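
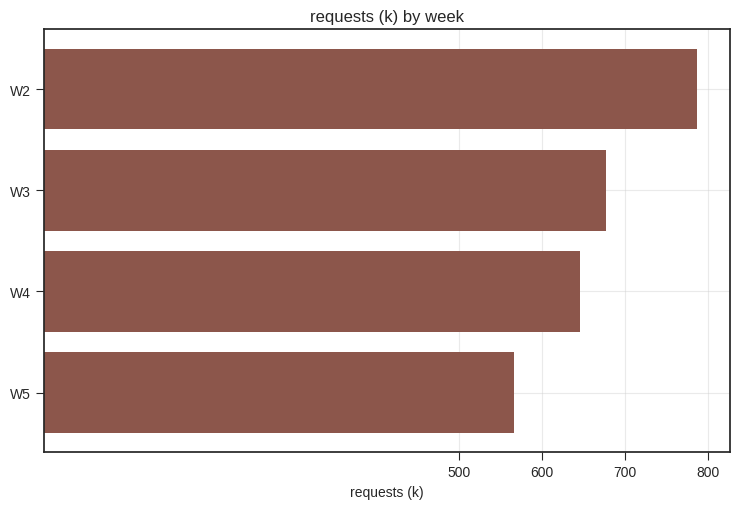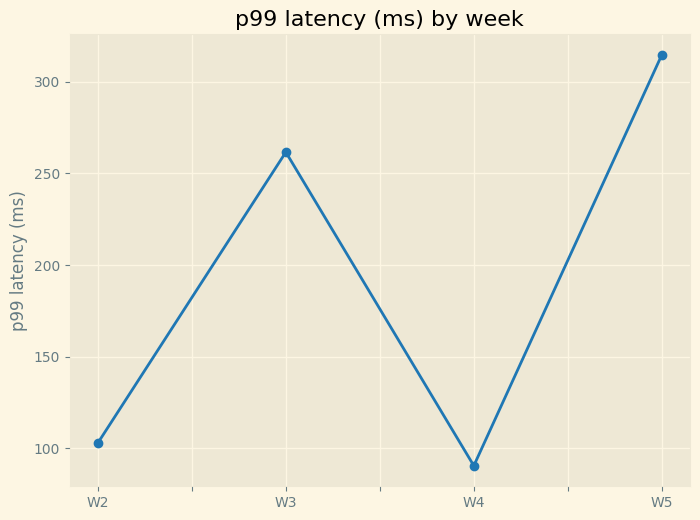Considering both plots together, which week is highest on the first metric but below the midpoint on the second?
Chart 2 median p99 latency (ms) ≈ 200; below-median weeks: W2, W4. Among those, W2 has the highest requests (k) (≈ 800).

W2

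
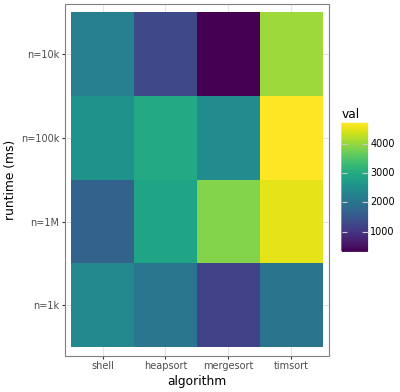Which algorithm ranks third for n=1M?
heapsort

Top 4 for n=1M: timsort ≈ 4500, mergesort ≈ 4000, heapsort ≈ 3000, shell ≈ 1500.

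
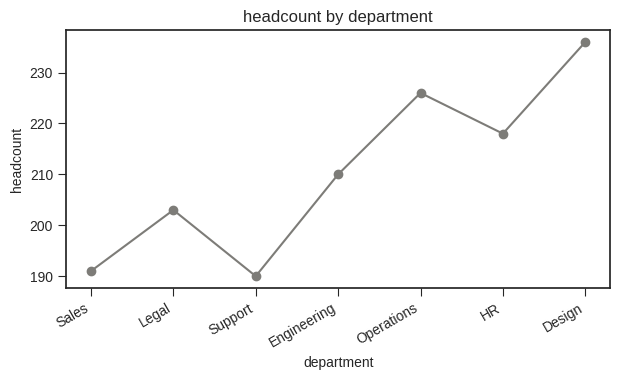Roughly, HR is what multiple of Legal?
≈ 1.07×

HR ≈ 220, Legal ≈ 205; 220/205 ≈ 1.07.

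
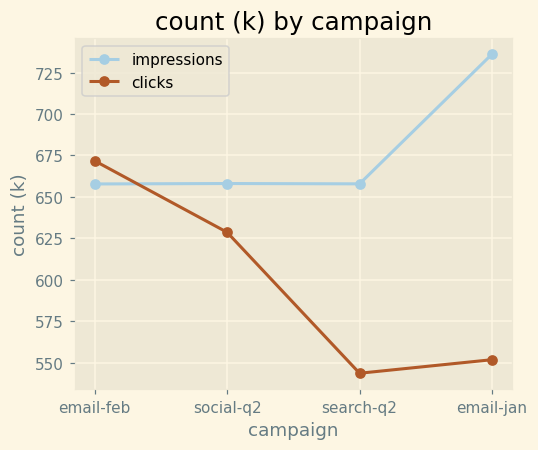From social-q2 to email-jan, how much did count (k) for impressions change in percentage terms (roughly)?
social-q2 ≈ 660, email-jan ≈ 740; (740 − 660) / 660 ≈ +12.1%.

≈ +12.1%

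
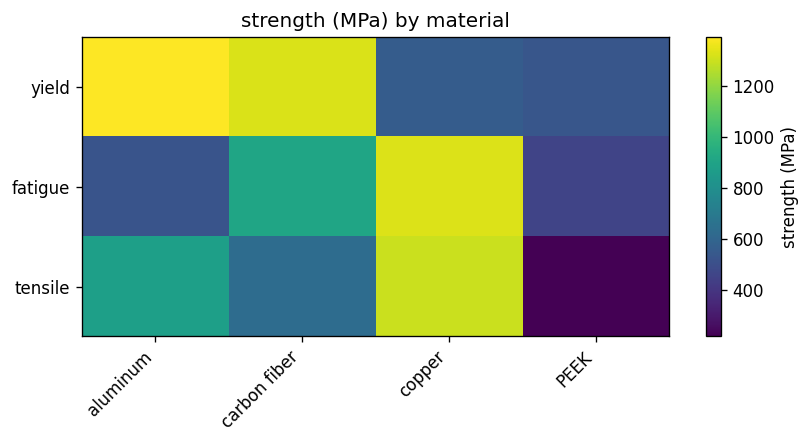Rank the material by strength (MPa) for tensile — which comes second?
Top 3 for tensile: copper ≈ 1300, aluminum ≈ 900, carbon fiber ≈ 600.

aluminum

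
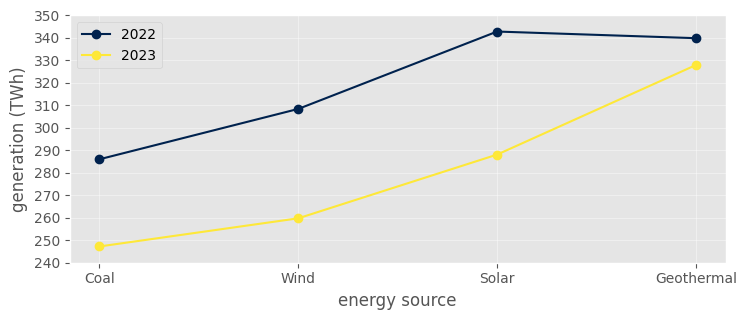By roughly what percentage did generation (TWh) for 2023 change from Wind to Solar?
Wind ≈ 260, Solar ≈ 290; (290 − 260) / 260 ≈ +11.5%.

≈ +11.5%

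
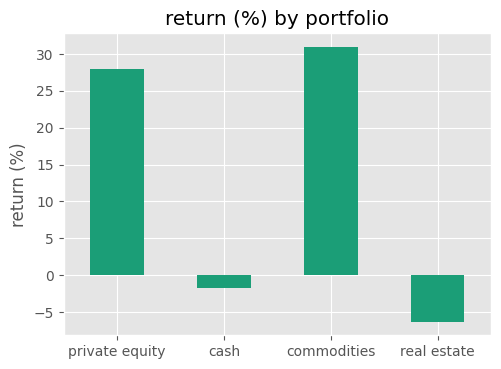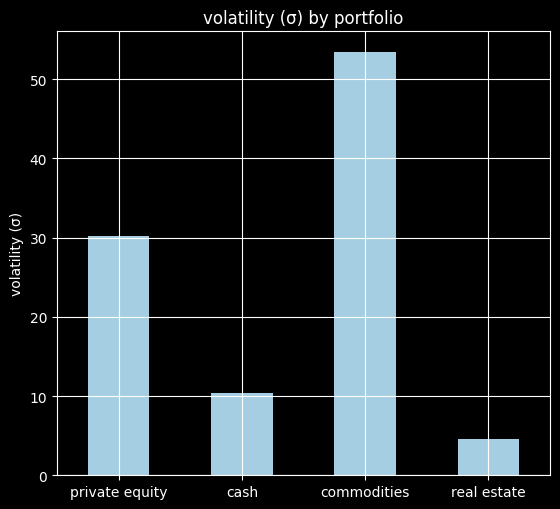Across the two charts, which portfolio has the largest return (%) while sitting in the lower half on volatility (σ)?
Chart 2 median volatility (σ) ≈ 20; below-median portfolios: cash, real estate. Among those, cash has the highest return (%) (≈ 0).

cash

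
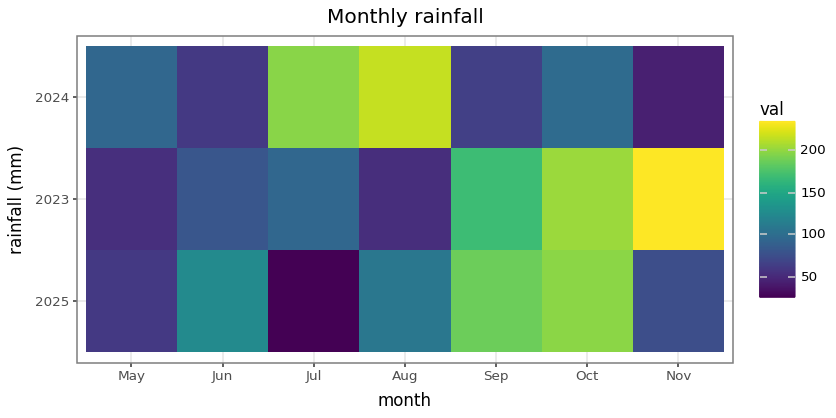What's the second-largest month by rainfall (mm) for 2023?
Oct

Top 3 for 2023: Nov ≈ 240, Oct ≈ 200, Sep ≈ 160.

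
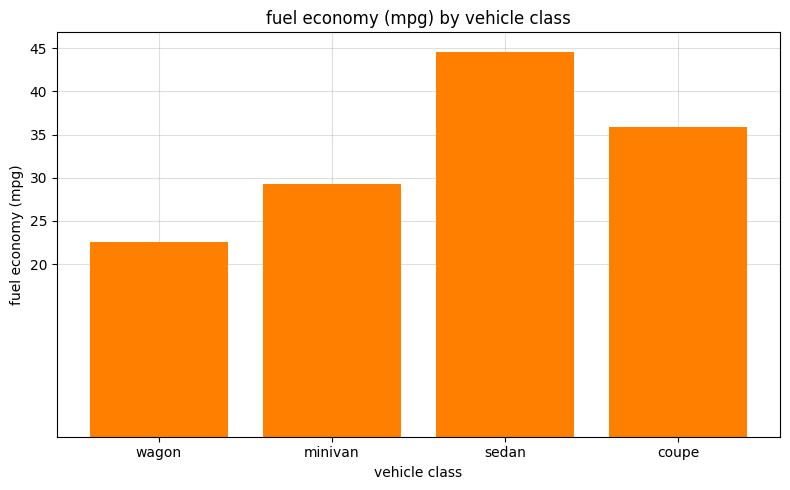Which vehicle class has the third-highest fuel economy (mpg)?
minivan

Top 4: sedan ≈ 45, coupe ≈ 35, minivan ≈ 30, wagon ≈ 25.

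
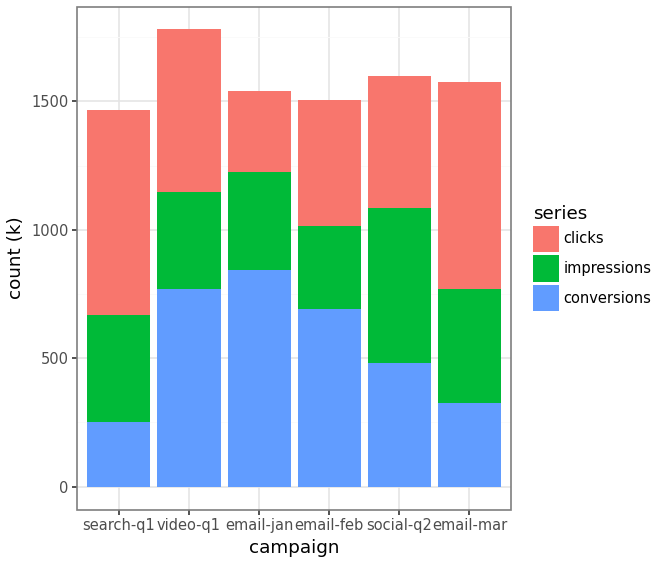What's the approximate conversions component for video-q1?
conversions top ≈ 800, bottom ≈ 0; segment ≈ 800.

≈ 800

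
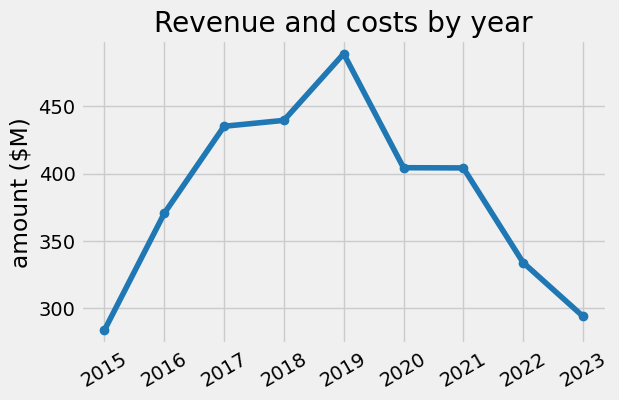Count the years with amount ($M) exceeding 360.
6

Above 360: 2016, 2017, 2018, 2019, 2020, 2021.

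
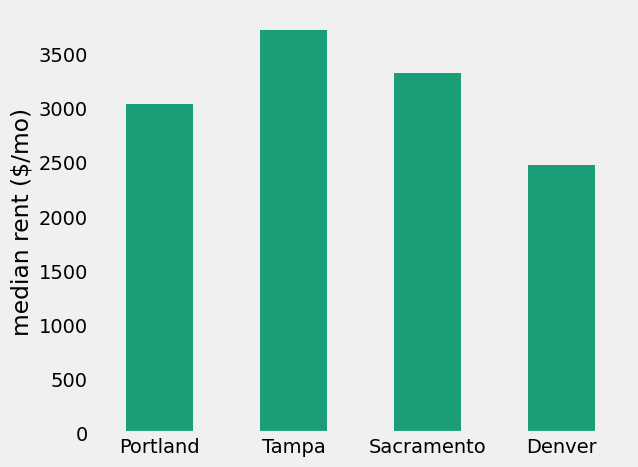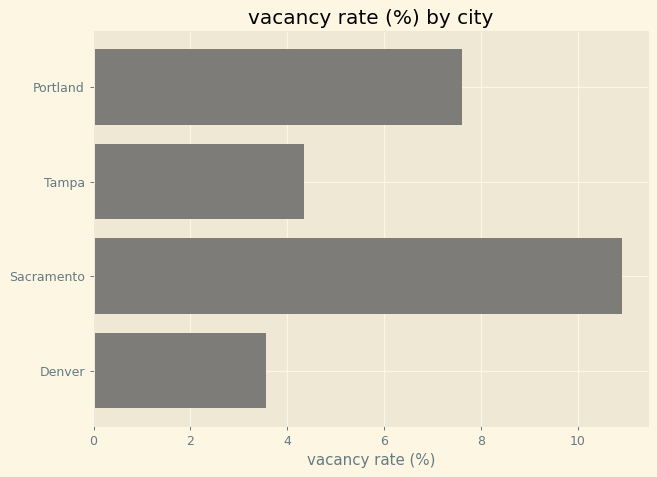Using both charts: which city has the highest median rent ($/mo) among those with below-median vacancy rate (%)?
Chart 2 median vacancy rate (%) ≈ 6; below-median cities: Tampa, Denver. Among those, Tampa has the highest median rent ($/mo) (≈ 3500).

Tampa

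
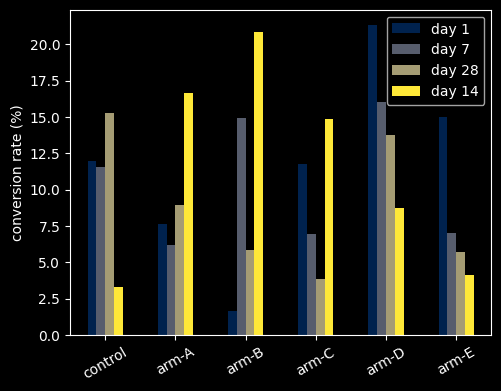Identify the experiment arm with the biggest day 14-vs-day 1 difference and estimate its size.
arm-B, ≈ 18 %

arm-B: day 14 ≈ 20, day 1 ≈ 2 → gap ≈ 18. Next-largest (arm-D) is only ≈ 14.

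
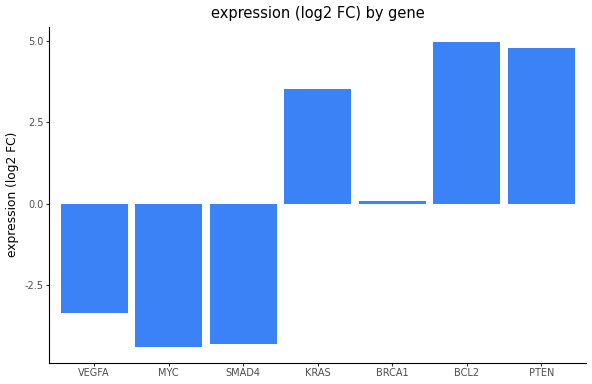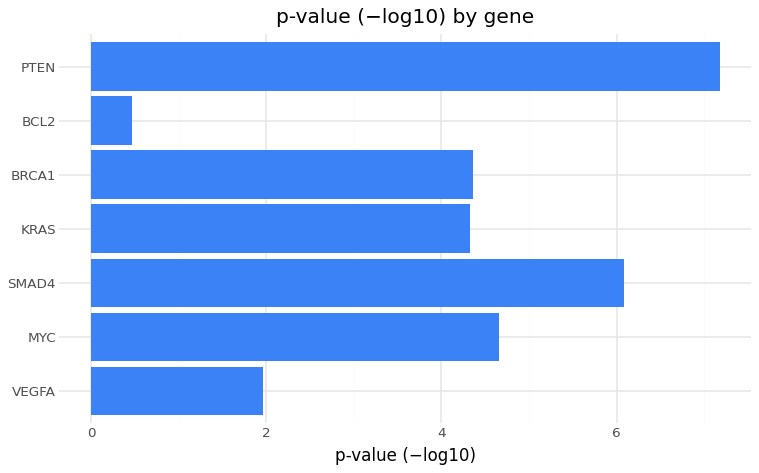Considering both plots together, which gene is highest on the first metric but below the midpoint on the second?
BCL2

Chart 2 median p-value (−log10) ≈ 4; below-median genes: VEGFA, KRAS, BCL2. Among those, BCL2 has the highest expression (log2 FC) (≈ 5).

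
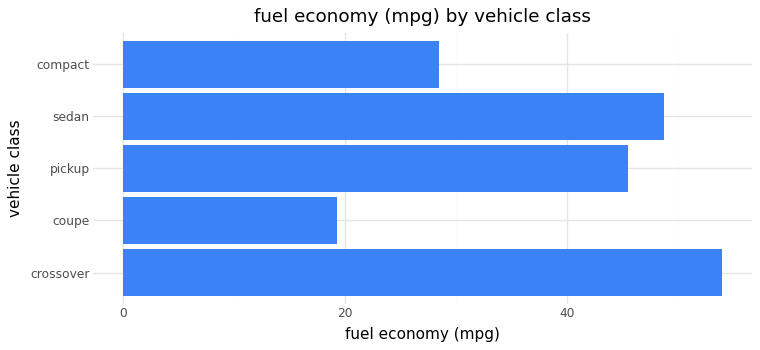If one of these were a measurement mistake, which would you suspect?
coupe

coupe ≈ 20; the rest sit between ≈ 30 and ≈ 55.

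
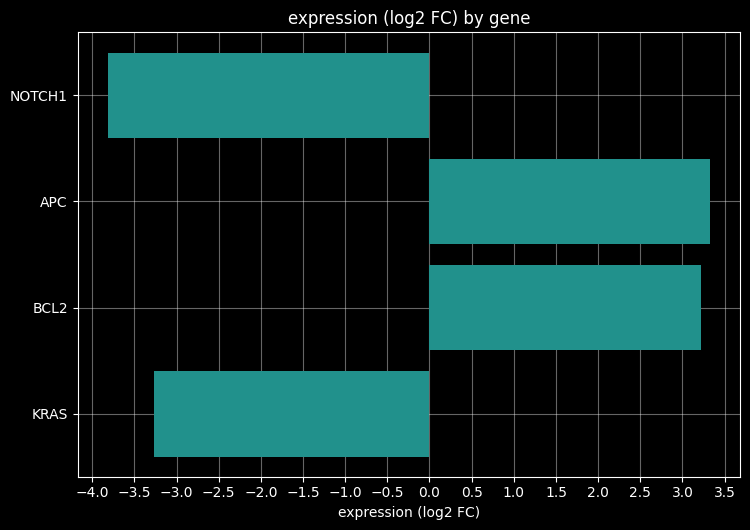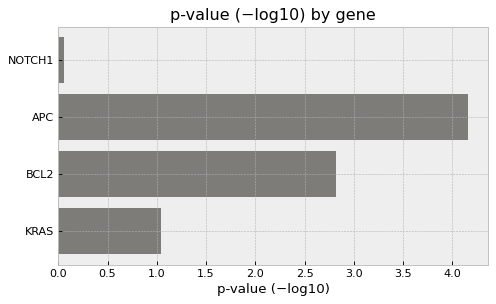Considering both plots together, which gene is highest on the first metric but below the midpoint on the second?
Chart 2 median p-value (−log10) ≈ 2; below-median genes: NOTCH1, KRAS. Among those, KRAS has the highest expression (log2 FC) (≈ -3.5).

KRAS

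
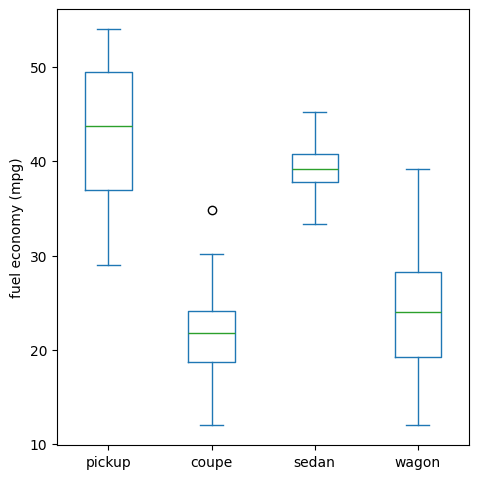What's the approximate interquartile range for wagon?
≈ 8

Q3 ≈ 28, Q1 ≈ 20; IQR ≈ 8.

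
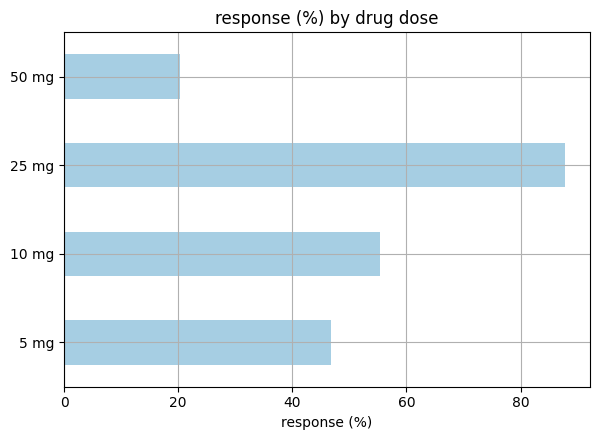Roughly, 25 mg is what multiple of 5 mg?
≈ 1.8×

25 mg ≈ 90, 5 mg ≈ 50; 90/50 ≈ 1.8.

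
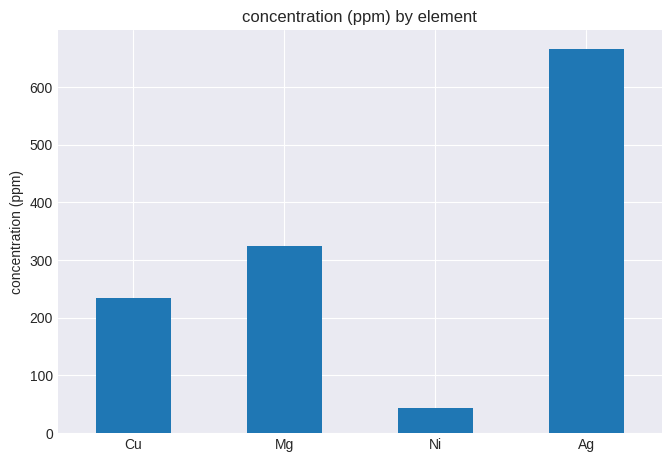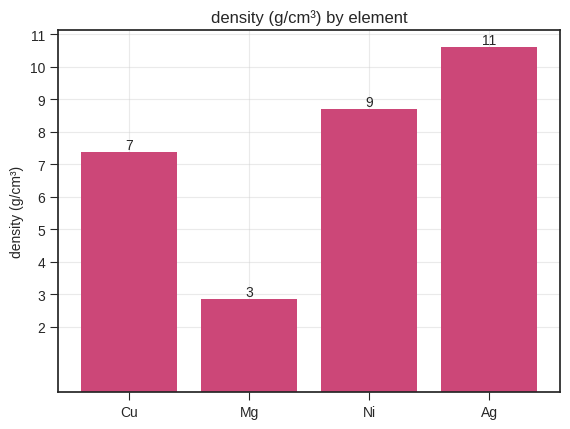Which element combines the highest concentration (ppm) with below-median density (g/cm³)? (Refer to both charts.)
Chart 2 median density (g/cm³) ≈ 8; below-median elements: Cu, Mg. Among those, Mg has the highest concentration (ppm) (≈ 300).

Mg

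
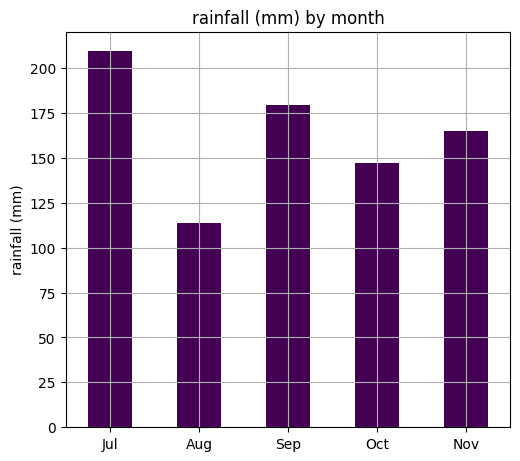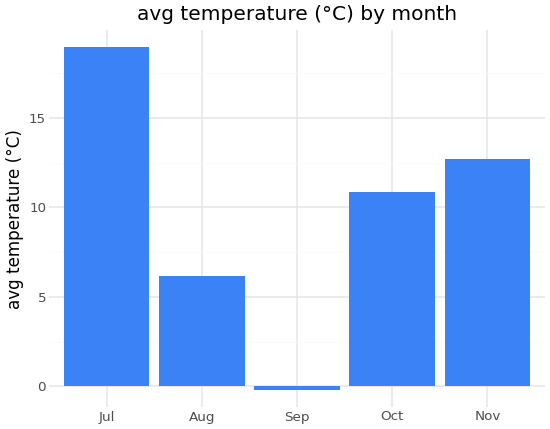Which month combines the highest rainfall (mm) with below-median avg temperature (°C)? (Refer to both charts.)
Sep

Chart 2 median avg temperature (°C) ≈ 10; below-median months: Aug, Sep. Among those, Sep has the highest rainfall (mm) (≈ 180).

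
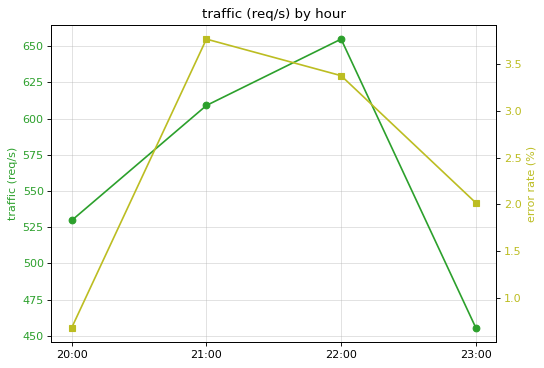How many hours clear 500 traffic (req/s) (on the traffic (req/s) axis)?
Above 500: 20:00, 21:00, 22:00.

3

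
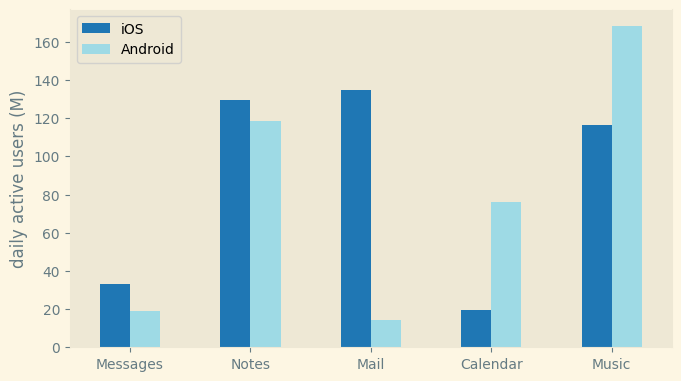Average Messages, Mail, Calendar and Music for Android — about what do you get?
(20 + 20 + 80 + 160) / 4 ≈ 70.

≈ 70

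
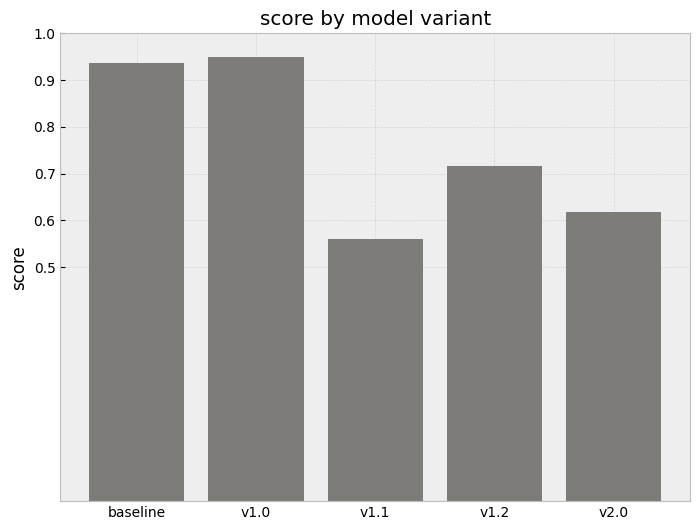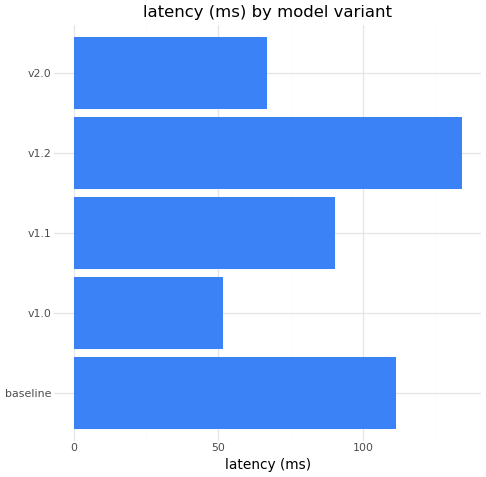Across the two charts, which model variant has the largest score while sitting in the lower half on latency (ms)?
v1.0

Chart 2 median latency (ms) ≈ 100; below-median model variants: v1.0, v2.0. Among those, v1.0 has the highest score (≈ 0.9).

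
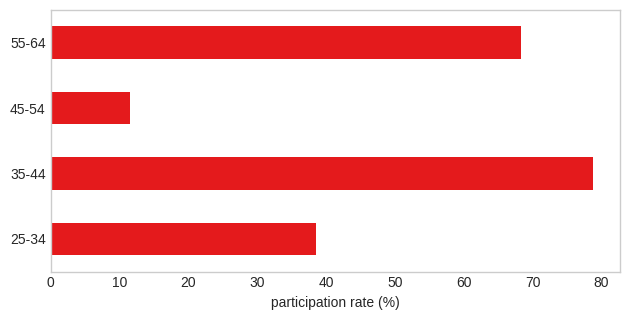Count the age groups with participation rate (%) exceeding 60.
2

Above 60: 35-44, 55-64.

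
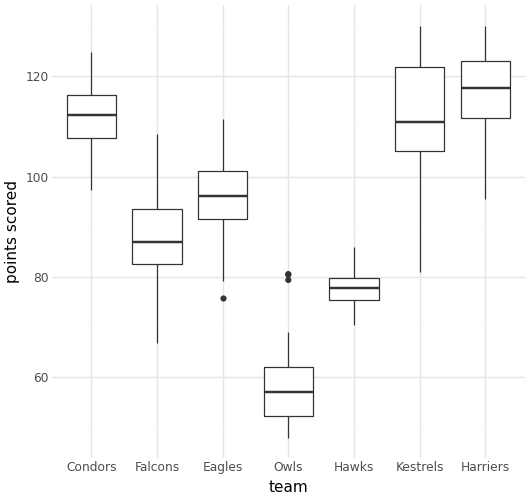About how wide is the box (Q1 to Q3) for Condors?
Q3 ≈ 120, Q1 ≈ 110; IQR ≈ 10.

≈ 10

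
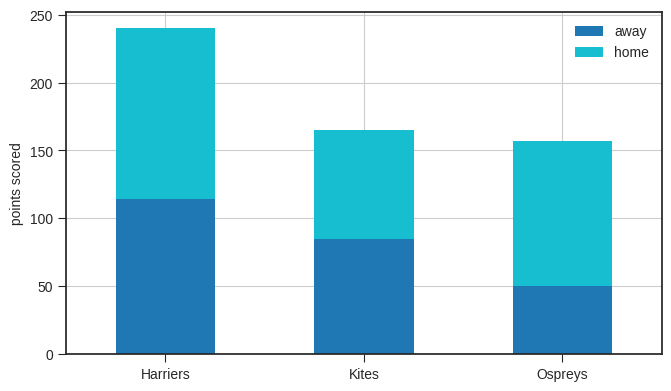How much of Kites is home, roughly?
home top ≈ 160, bottom ≈ 80; segment ≈ 80.

≈ 80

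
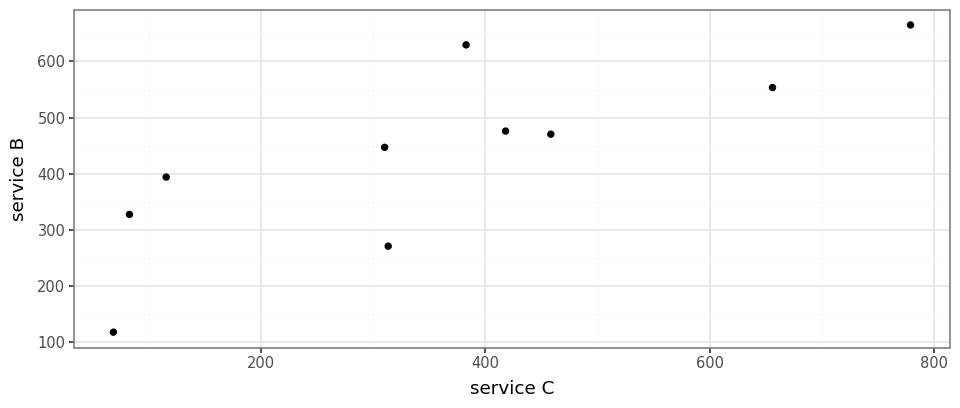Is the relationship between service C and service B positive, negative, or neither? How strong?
positive, strong

Points are positively correlated; strong (|r| ≈ 0.8).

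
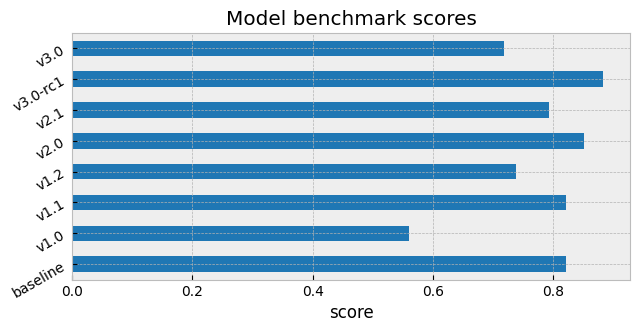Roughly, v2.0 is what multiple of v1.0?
≈ 1.5×

v2.0 ≈ 0.9, v1.0 ≈ 0.6; 0.9/0.6 ≈ 1.5.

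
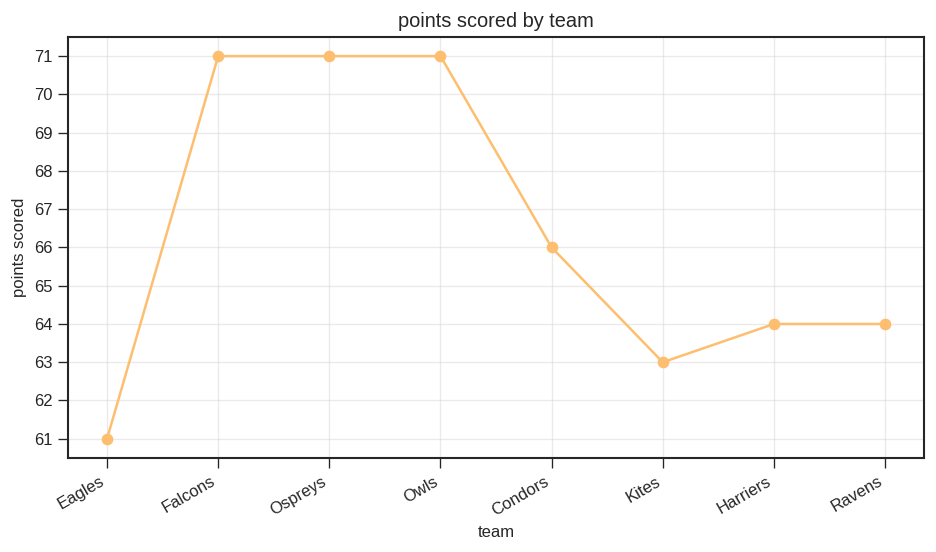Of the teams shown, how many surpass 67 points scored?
Above 67: Falcons, Ospreys, Owls.

3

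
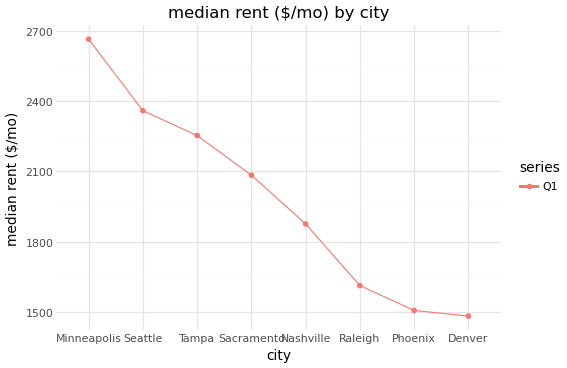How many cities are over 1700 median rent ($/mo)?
5

Above 1700: Minneapolis, Seattle, Tampa, Sacramento, Nashville.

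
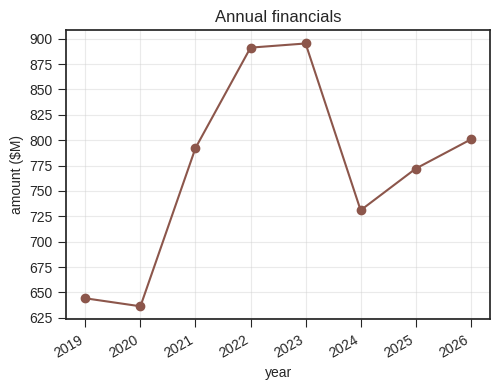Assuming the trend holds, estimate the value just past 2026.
Last three: 725, 775, 800 → slope ≈ 37.5/step → next ≈ 837.5.

≈ 837.5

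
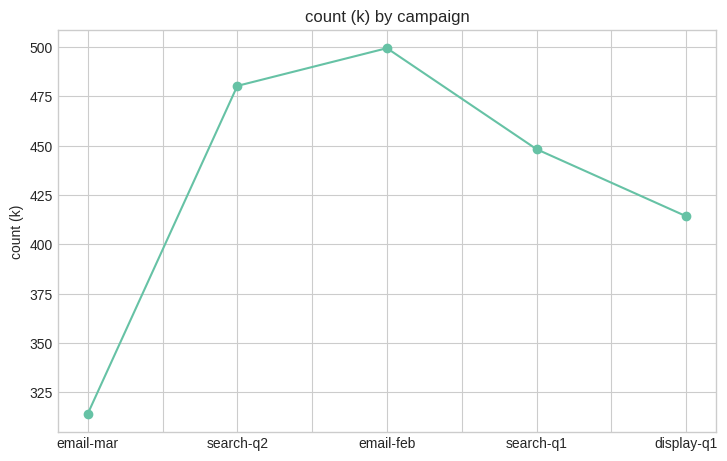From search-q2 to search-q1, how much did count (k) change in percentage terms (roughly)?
≈ -8.3%

search-q2 ≈ 480, search-q1 ≈ 440; (440 − 480) / 480 ≈ -8.3%.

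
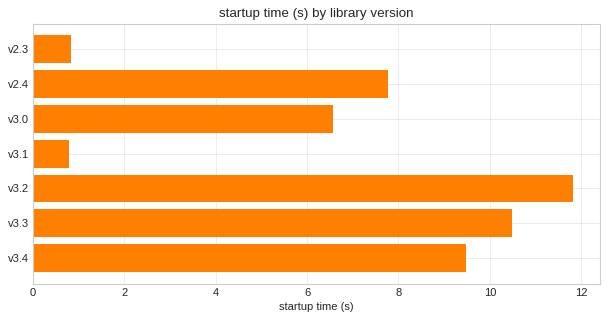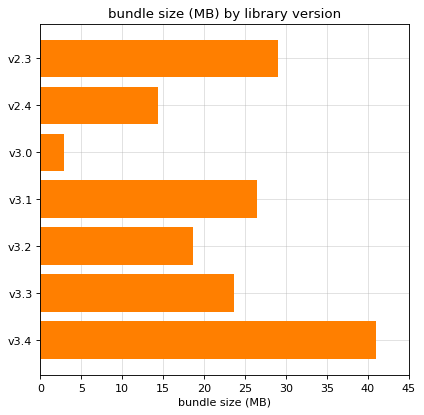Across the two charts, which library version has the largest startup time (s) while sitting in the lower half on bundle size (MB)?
v3.2

Chart 2 median bundle size (MB) ≈ 25; below-median library versions: v2.4, v3.0, v3.2. Among those, v3.2 has the highest startup time (s) (≈ 12).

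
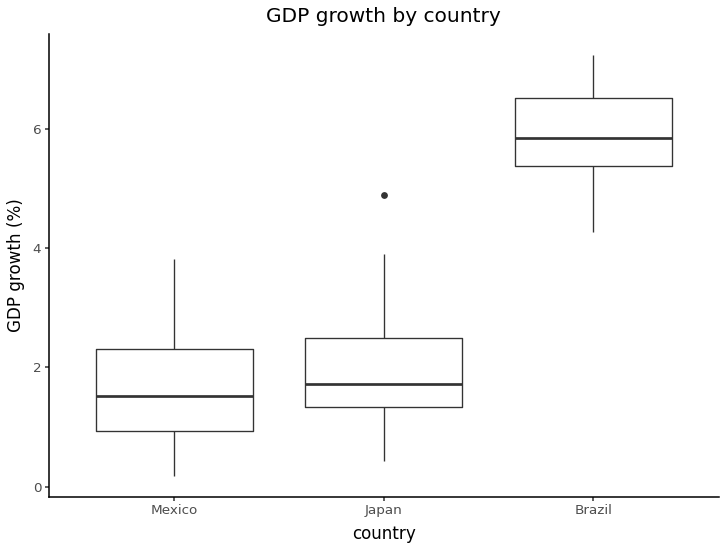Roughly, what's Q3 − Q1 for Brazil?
≈ 1.0

Q3 ≈ 6.5, Q1 ≈ 5.5; IQR ≈ 1.0.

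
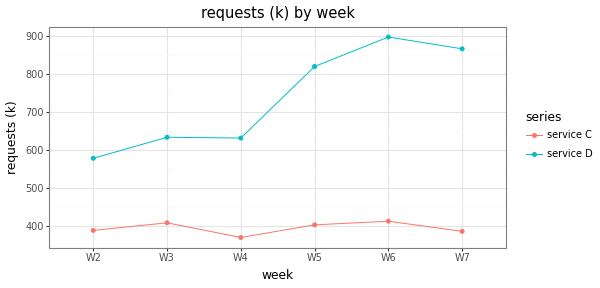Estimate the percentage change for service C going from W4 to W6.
W4 ≈ 350, W6 ≈ 400; (400 − 350) / 350 ≈ +14.3%.

≈ +14.3%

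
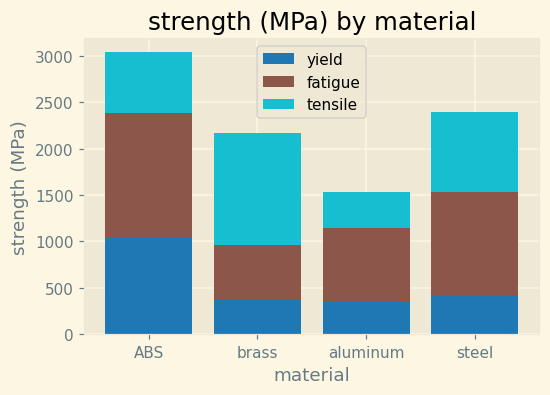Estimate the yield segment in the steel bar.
yield top ≈ 500, bottom ≈ 0; segment ≈ 500.

≈ 500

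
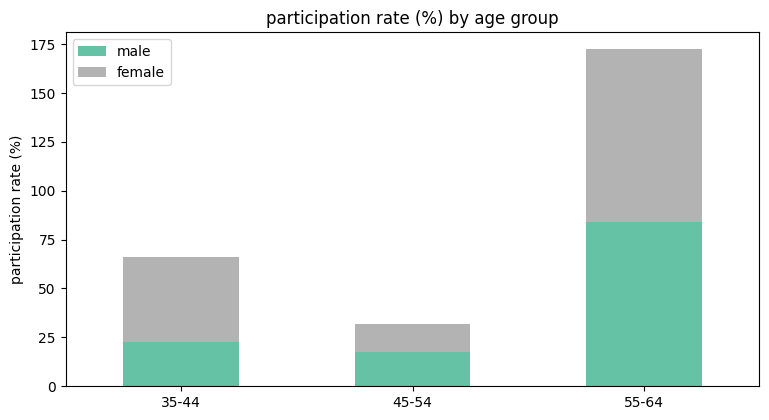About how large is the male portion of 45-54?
≈ 20

male top ≈ 20, bottom ≈ 0; segment ≈ 20.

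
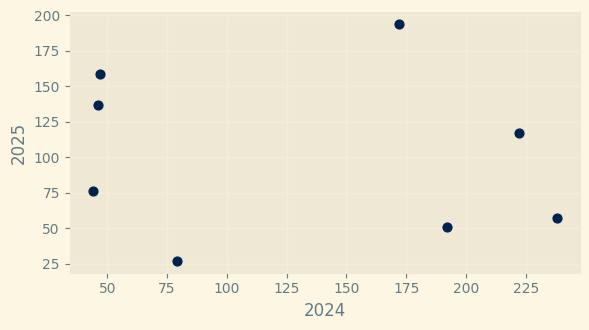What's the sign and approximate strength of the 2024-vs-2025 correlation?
Points are roughly uncorrelated; weak (|r| ≈ 0.1).

no clear correlation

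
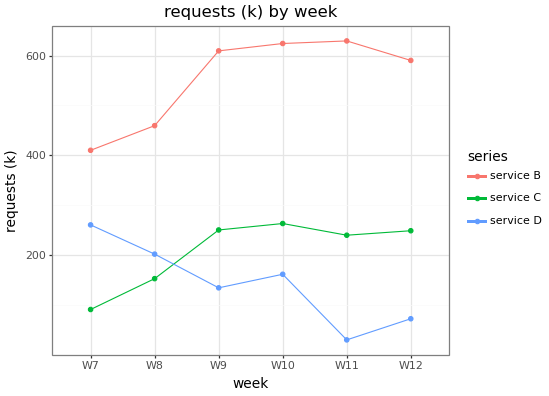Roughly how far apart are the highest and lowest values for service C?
Max W10 ≈ 250, min W7 ≈ 100; range ≈ 150.

≈ 150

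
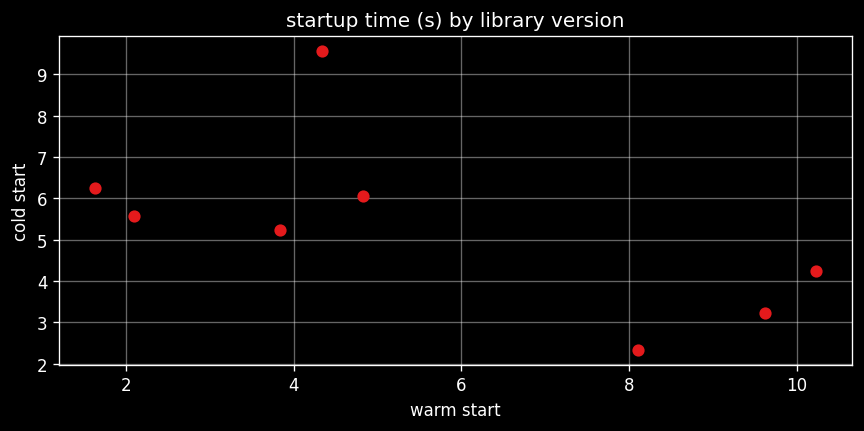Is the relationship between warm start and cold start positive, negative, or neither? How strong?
negative, moderate

Points are negatively correlated; moderate (|r| ≈ 0.6).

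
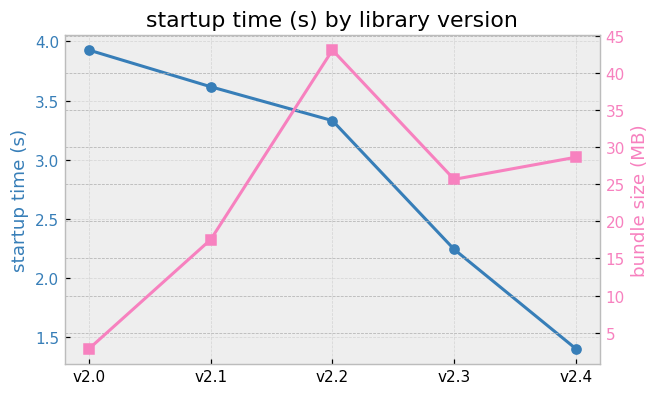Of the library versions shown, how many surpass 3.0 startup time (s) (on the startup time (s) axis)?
3

Above 3.0: v2.0, v2.1, v2.2.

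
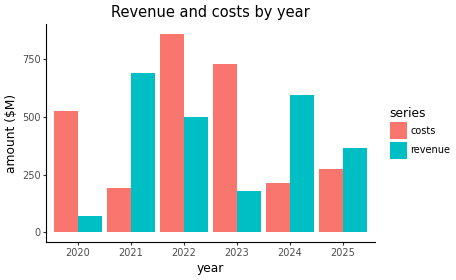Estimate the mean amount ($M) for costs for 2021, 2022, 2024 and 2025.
(200 + 900 + 200 + 300) / 4 ≈ 400.

≈ 400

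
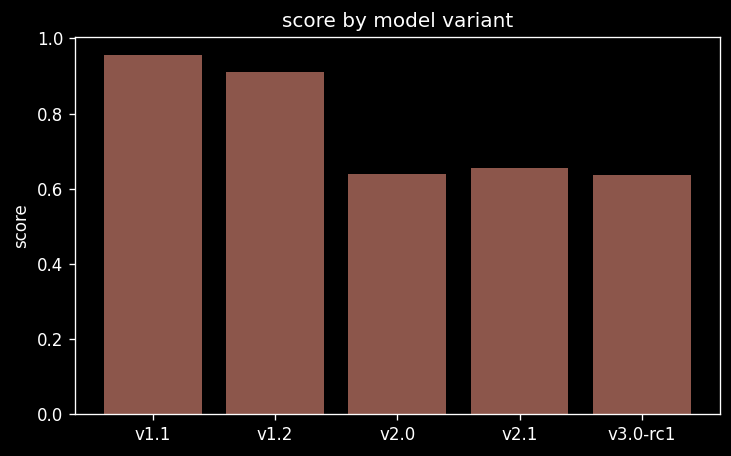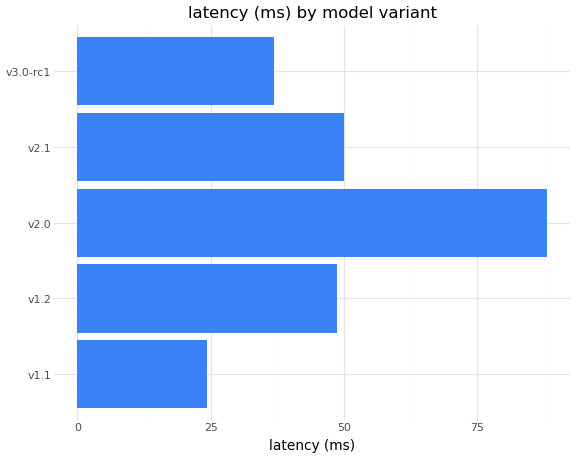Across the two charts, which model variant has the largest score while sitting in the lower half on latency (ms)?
v1.1

Chart 2 median latency (ms) ≈ 50; below-median model variants: v1.1, v3.0-rc1. Among those, v1.1 has the highest score (≈ 1).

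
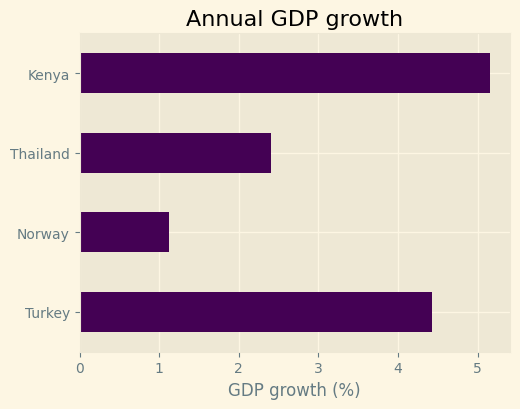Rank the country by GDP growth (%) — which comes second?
Turkey

Top 3: Kenya ≈ 5.0, Turkey ≈ 4.5, Thailand ≈ 2.5.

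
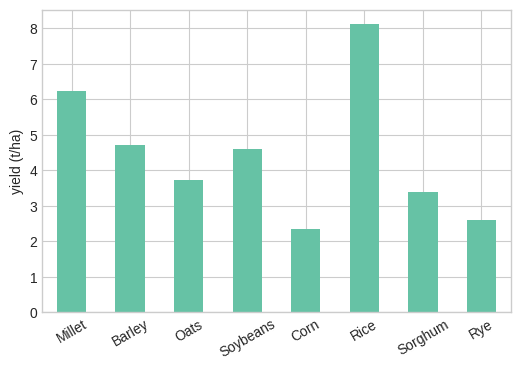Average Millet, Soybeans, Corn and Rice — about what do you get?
≈ 5

(6 + 5 + 2 + 8) / 4 ≈ 5.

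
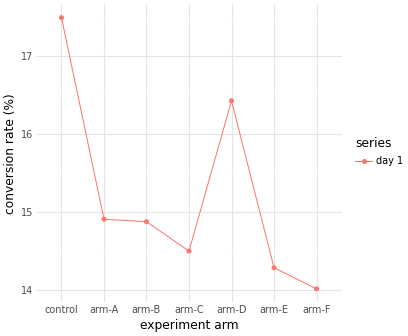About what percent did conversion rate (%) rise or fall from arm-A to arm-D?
≈ +10%

arm-A ≈ 15.0, arm-D ≈ 16.5; (16.5 − 15.0) / 15.0 ≈ +10%.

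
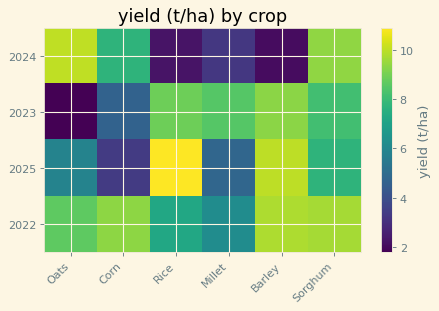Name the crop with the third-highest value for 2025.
Sorghum

Top 4 for 2025: Rice ≈ 11, Barley ≈ 10, Sorghum ≈ 8, Oats ≈ 6.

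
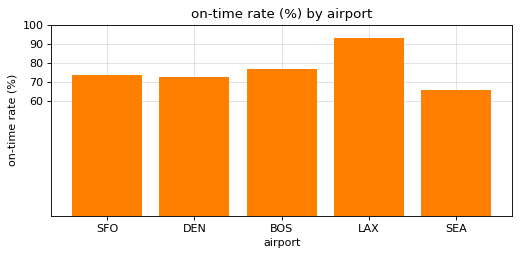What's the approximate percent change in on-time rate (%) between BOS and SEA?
BOS ≈ 80, SEA ≈ 70; (70 − 80) / 80 ≈ -12.5%.

≈ -12.5%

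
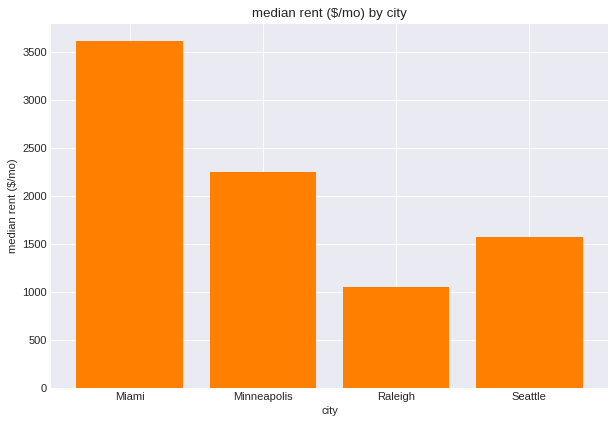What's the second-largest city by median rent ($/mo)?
Minneapolis

Top 3: Miami ≈ 3500, Minneapolis ≈ 2000, Seattle ≈ 1500.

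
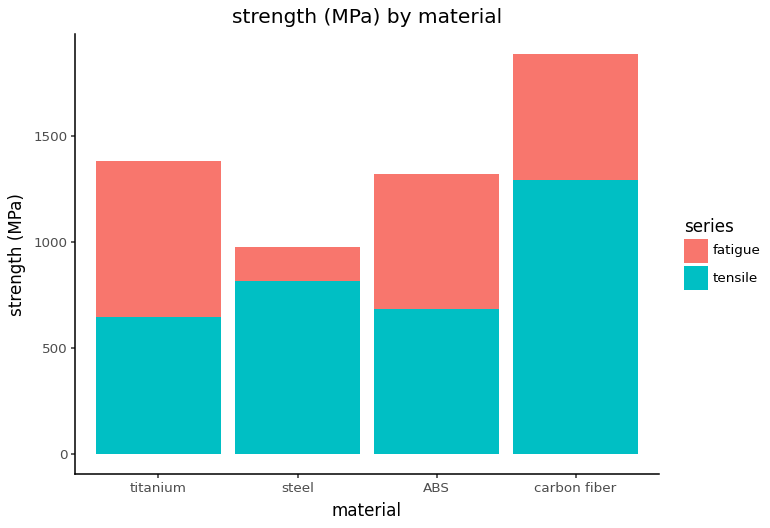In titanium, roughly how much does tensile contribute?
tensile top ≈ 600, bottom ≈ 0; segment ≈ 600.

≈ 600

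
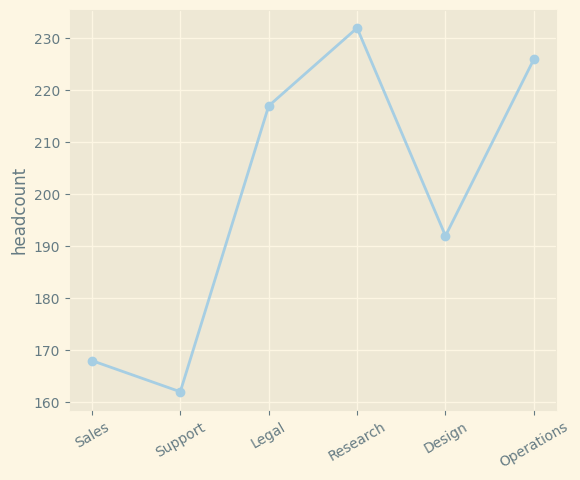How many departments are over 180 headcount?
Above 180: Legal, Research, Design, Operations.

4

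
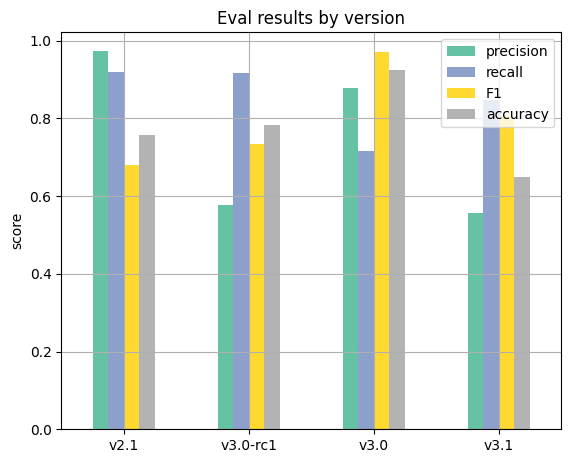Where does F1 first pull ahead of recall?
v3.0-rc1: F1 ≈ 0.7 vs recall ≈ 0.9 (not yet); v3.0: F1 ≈ 1.0 vs recall ≈ 0.7 (first crossover).

v3.0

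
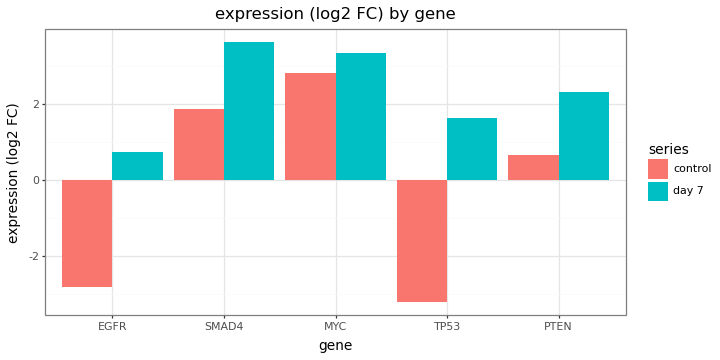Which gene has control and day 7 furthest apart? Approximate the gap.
TP53: control ≈ -3, day 7 ≈ 2 → gap ≈ 5. Next-largest (EGFR) is only ≈ 4.

TP53, ≈ 5 log2 FC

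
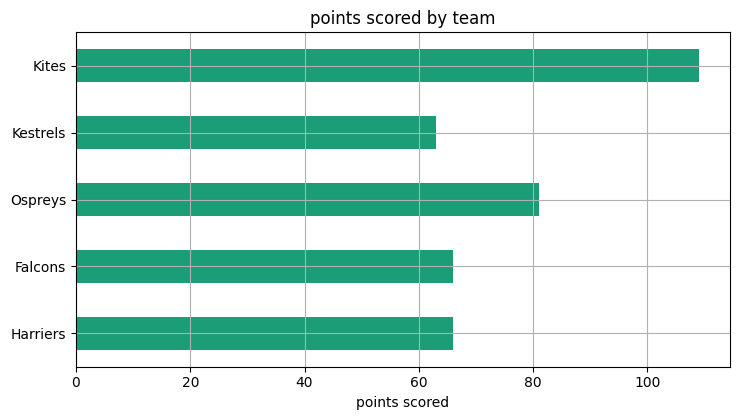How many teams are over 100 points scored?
Above 100: Kites.

1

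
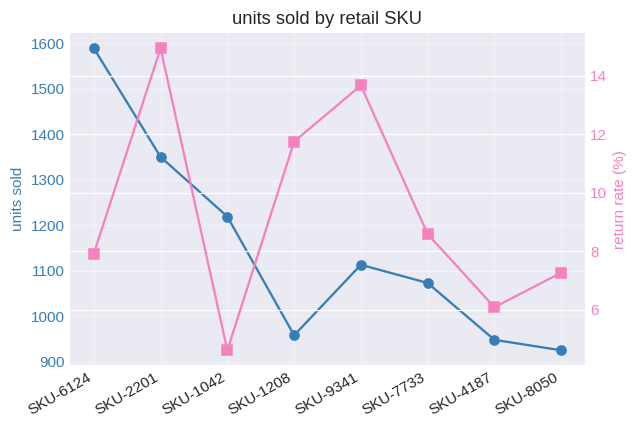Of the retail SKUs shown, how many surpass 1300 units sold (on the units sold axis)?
2

Above 1300: SKU-6124, SKU-2201.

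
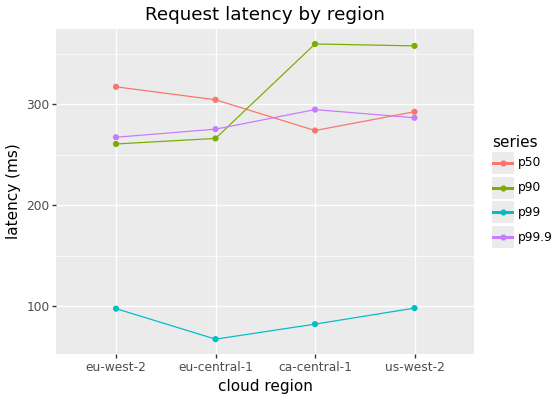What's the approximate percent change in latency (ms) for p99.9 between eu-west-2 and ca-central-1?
eu-west-2 ≈ 275, ca-central-1 ≈ 300; (300 − 275) / 275 ≈ +9.1%.

≈ +9.1%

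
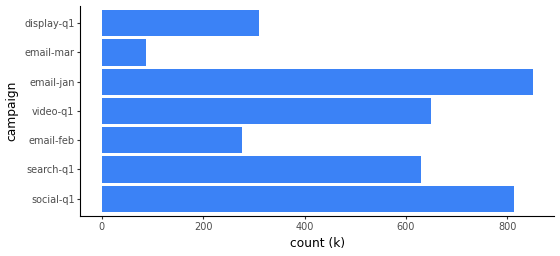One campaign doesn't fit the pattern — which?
email-mar

email-mar ≈ 100; the rest sit between ≈ 300 and ≈ 800.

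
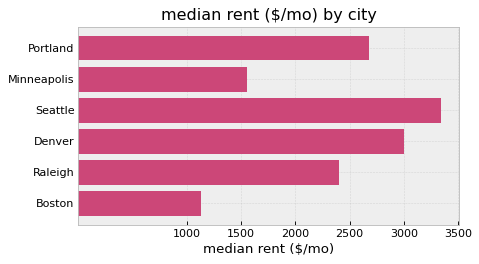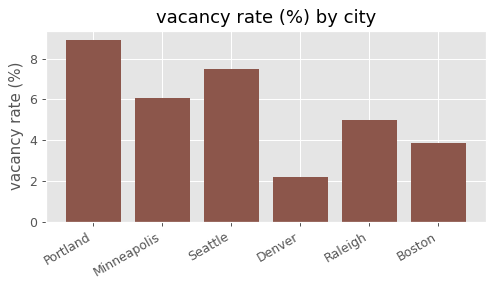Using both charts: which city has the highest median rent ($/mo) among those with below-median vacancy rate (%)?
Denver

Chart 2 median vacancy rate (%) ≈ 6; below-median cities: Denver, Raleigh, Boston. Among those, Denver has the highest median rent ($/mo) (≈ 3000).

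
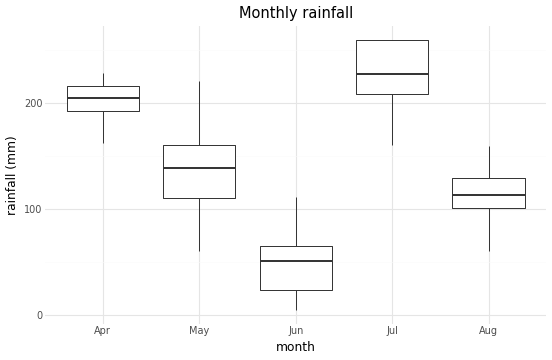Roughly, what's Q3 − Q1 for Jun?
Q3 ≈ 60, Q1 ≈ 20; IQR ≈ 40.

≈ 40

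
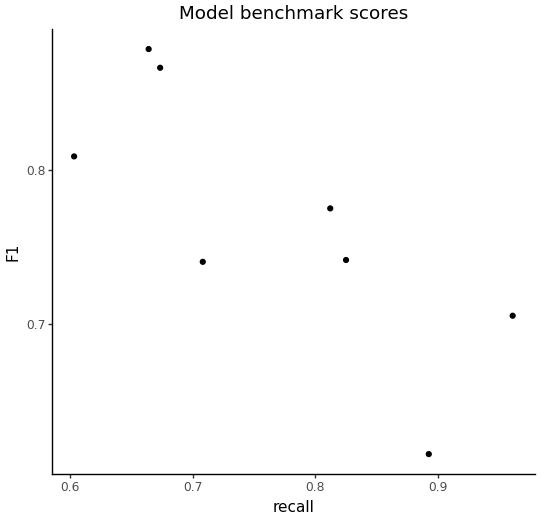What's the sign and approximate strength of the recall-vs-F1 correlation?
Points are negatively correlated; strong (|r| ≈ 0.8).

negative, strong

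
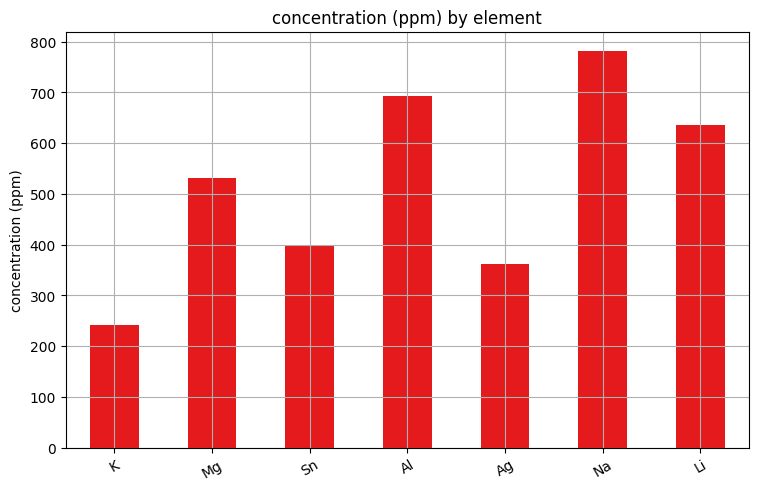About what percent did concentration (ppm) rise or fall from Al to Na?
≈ +14.3%

Al ≈ 700, Na ≈ 800; (800 − 700) / 700 ≈ +14.3%.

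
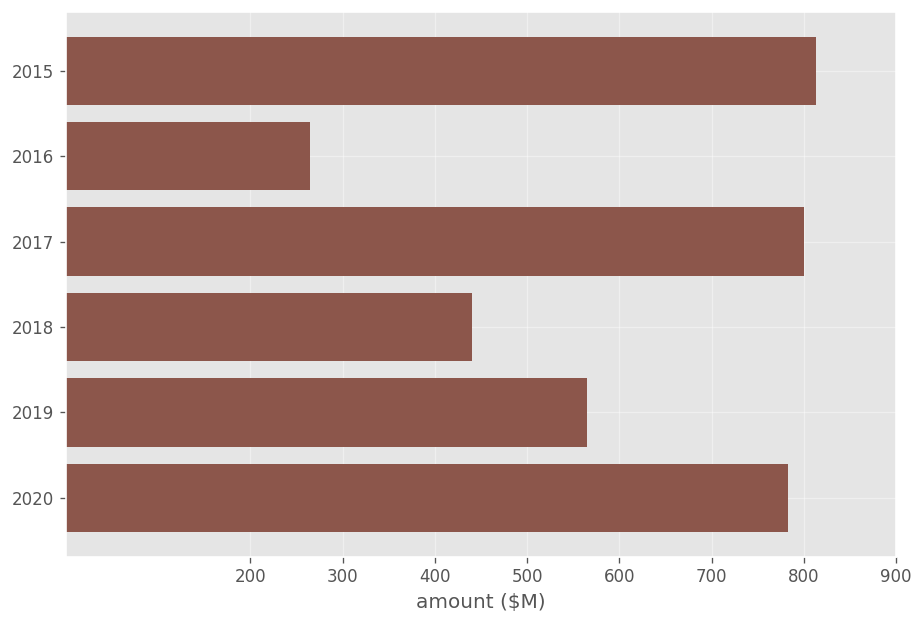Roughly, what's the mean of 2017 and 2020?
(800 + 800) / 2 ≈ 800.

≈ 800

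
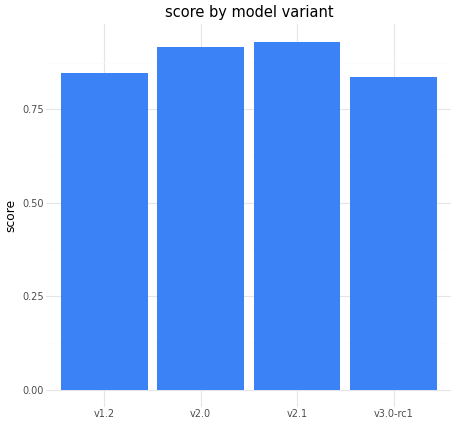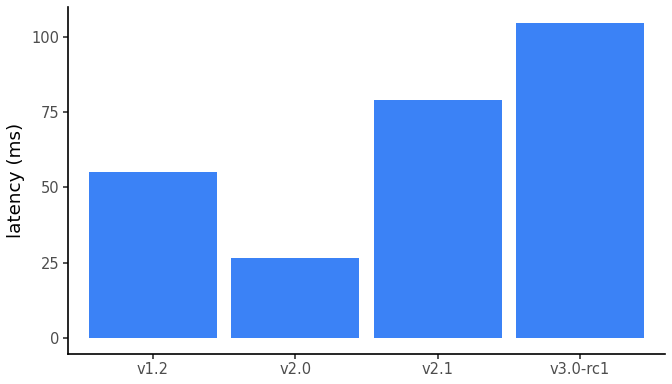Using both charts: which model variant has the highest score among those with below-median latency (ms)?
Chart 2 median latency (ms) ≈ 70; below-median model variants: v1.2, v2.0. Among those, v2.0 has the highest score (≈ 0.9).

v2.0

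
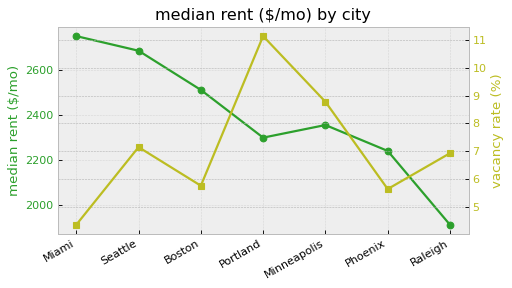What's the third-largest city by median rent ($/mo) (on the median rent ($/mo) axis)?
Top 4 (on the median rent ($/mo) axis): Miami ≈ 2800, Seattle ≈ 2700, Boston ≈ 2500, Minneapolis ≈ 2400.

Boston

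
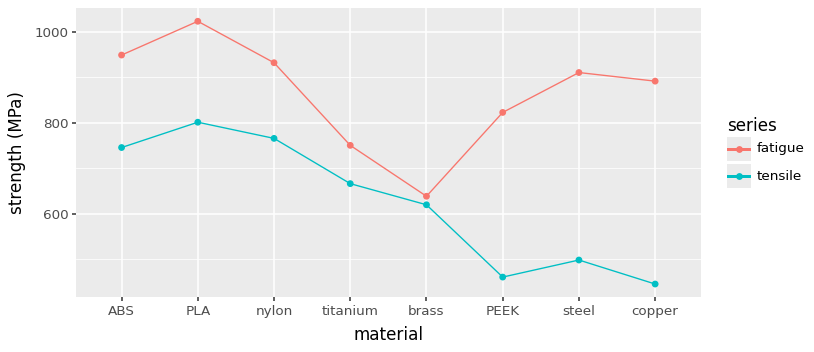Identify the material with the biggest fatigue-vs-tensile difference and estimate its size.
copper: fatigue ≈ 900, tensile ≈ 450 → gap ≈ 450. Next-largest (steel) is only ≈ 400.

copper, ≈ 450 MPa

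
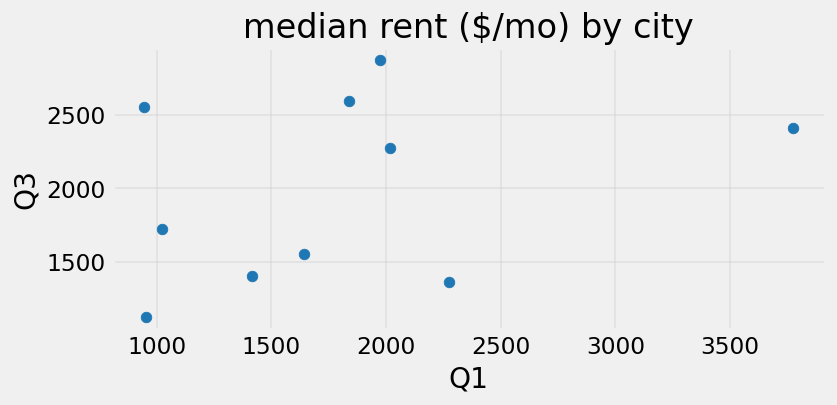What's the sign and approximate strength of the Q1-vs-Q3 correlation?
positive, weak

Points are positively correlated; weak (|r| ≈ 0.3).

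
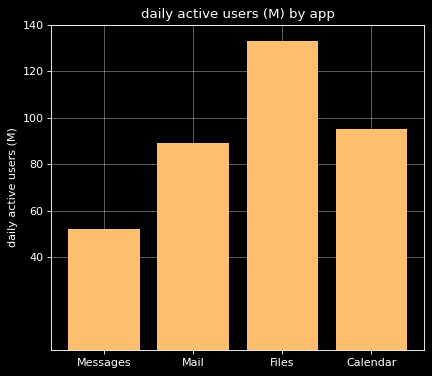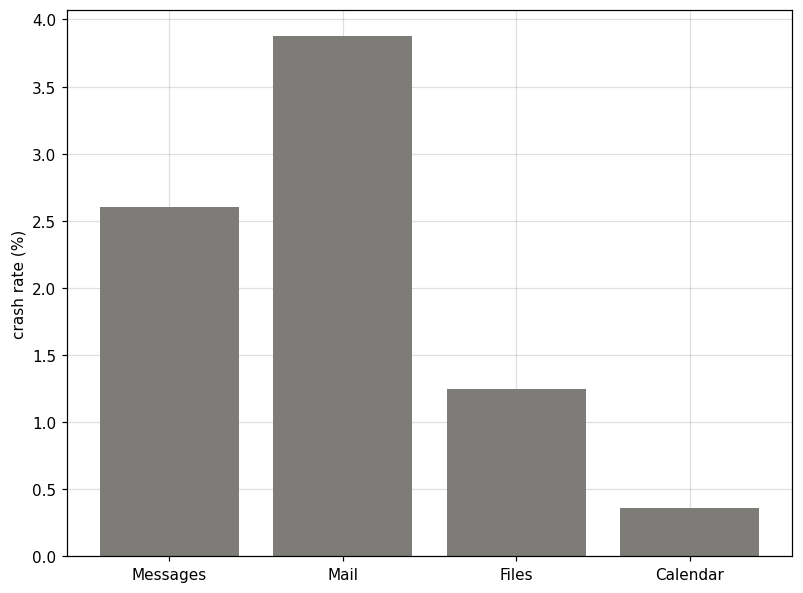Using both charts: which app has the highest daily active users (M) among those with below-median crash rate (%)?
Files

Chart 2 median crash rate (%) ≈ 2; below-median apps: Files, Calendar. Among those, Files has the highest daily active users (M) (≈ 140).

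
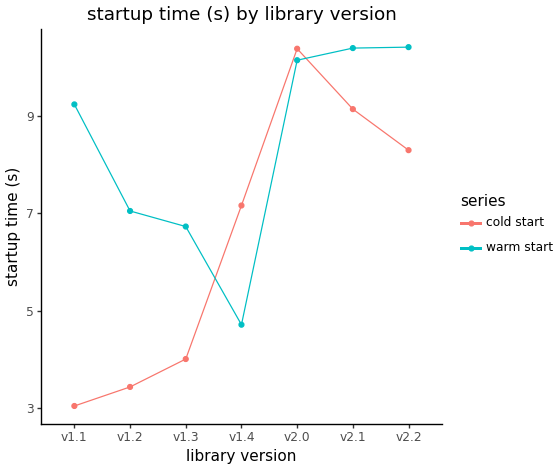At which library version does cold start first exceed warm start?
v1.3: cold start ≈ 4 vs warm start ≈ 7 (not yet); v1.4: cold start ≈ 7 vs warm start ≈ 5 (first crossover).

v1.4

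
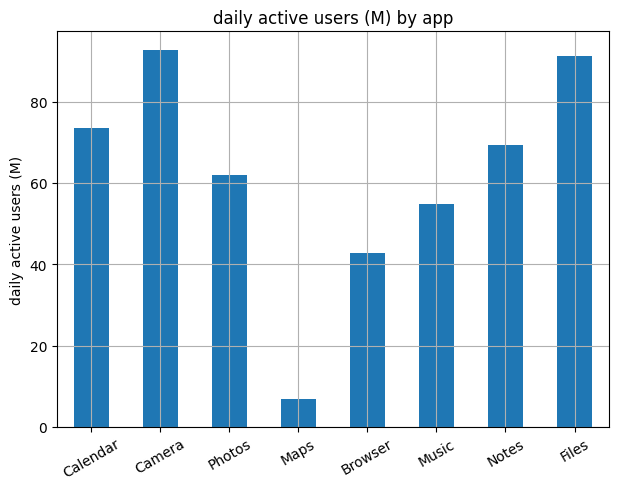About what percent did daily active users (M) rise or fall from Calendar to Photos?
≈ -14.3%

Calendar ≈ 70, Photos ≈ 60; (60 − 70) / 70 ≈ -14.3%.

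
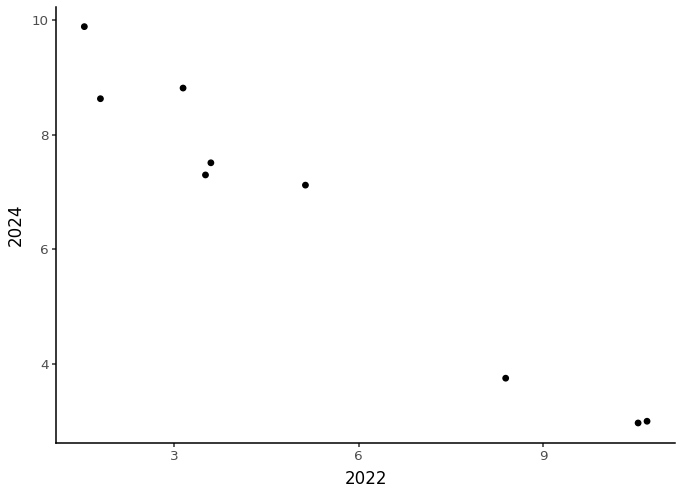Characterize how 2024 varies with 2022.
negative, strong

Points are negatively correlated; strong (|r| ≈ 1.0).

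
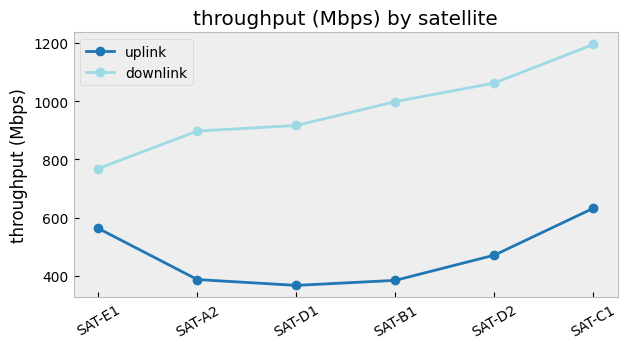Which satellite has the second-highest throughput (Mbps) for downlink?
Top 3 for downlink: SAT-C1 ≈ 1200, SAT-D2 ≈ 1100, SAT-B1 ≈ 1000.

SAT-D2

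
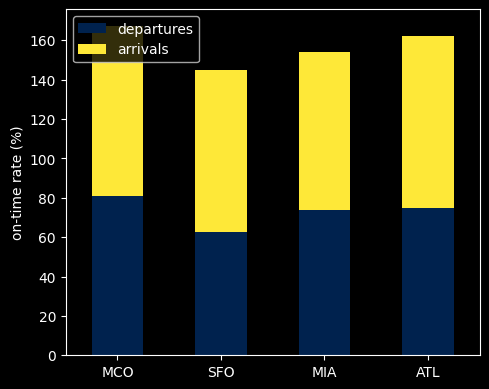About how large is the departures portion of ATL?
≈ 80

departures top ≈ 80, bottom ≈ 0; segment ≈ 80.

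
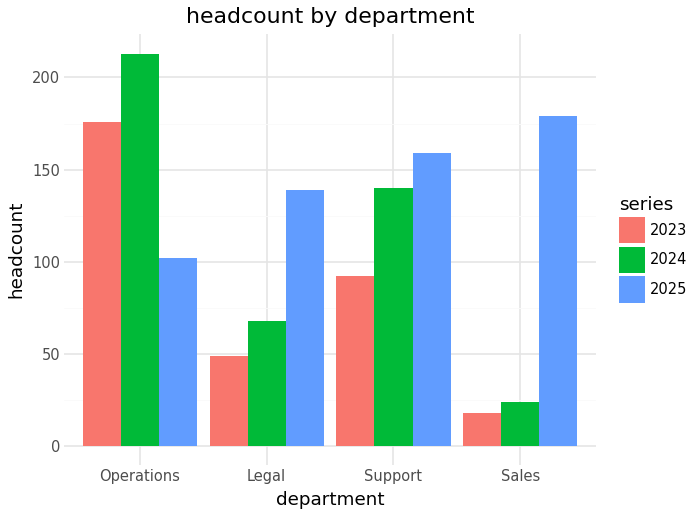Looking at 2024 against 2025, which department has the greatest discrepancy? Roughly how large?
Sales, ≈ 160

Sales: 2024 ≈ 20, 2025 ≈ 180 → gap ≈ 160. Next-largest (Operations) is only ≈ 120.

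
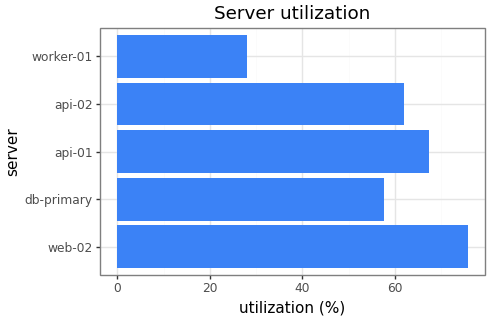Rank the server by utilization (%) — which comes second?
api-01

Top 3: web-02 ≈ 80, api-01 ≈ 70, api-02 ≈ 60.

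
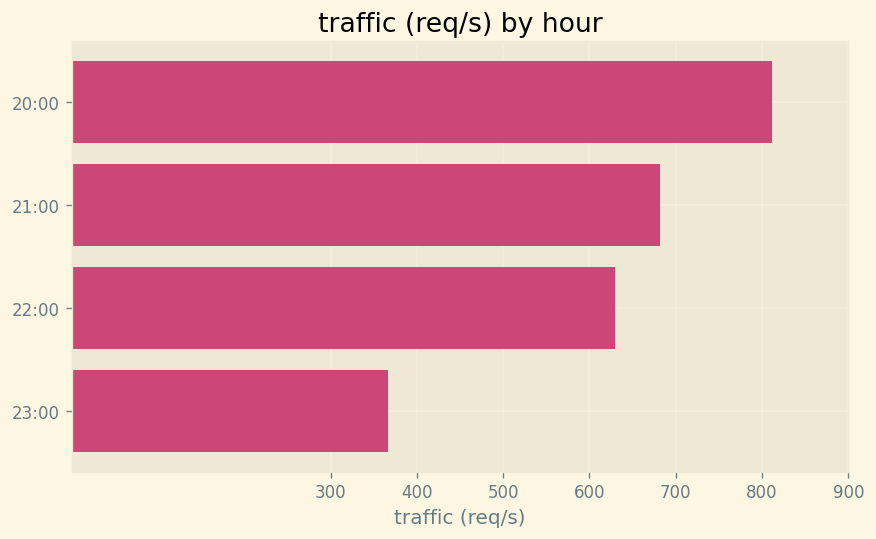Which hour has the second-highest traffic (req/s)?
Top 3: 20:00 ≈ 800, 21:00 ≈ 700, 22:00 ≈ 600.

21:00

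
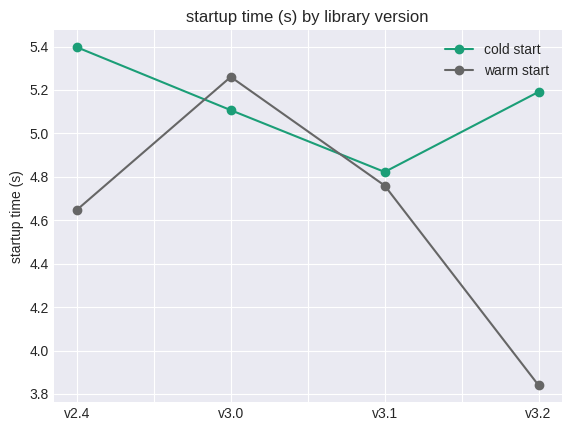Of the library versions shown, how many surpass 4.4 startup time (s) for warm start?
Above 4.4: v2.4, v3.0, v3.1.

3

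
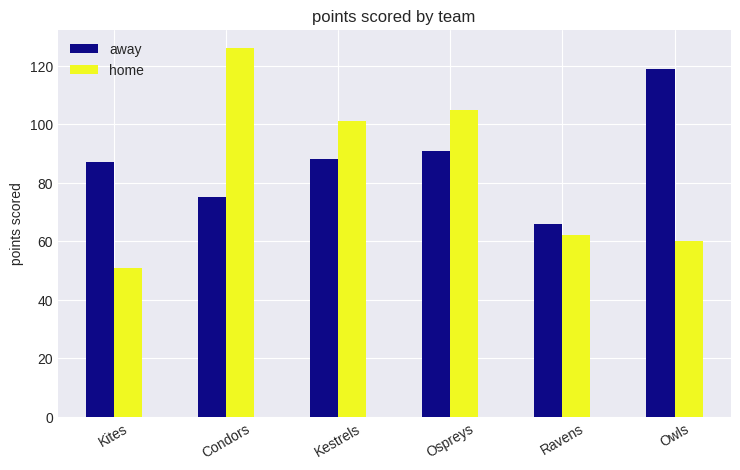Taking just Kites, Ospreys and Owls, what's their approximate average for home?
≈ 73

(60 + 100 + 60) / 3 ≈ 73.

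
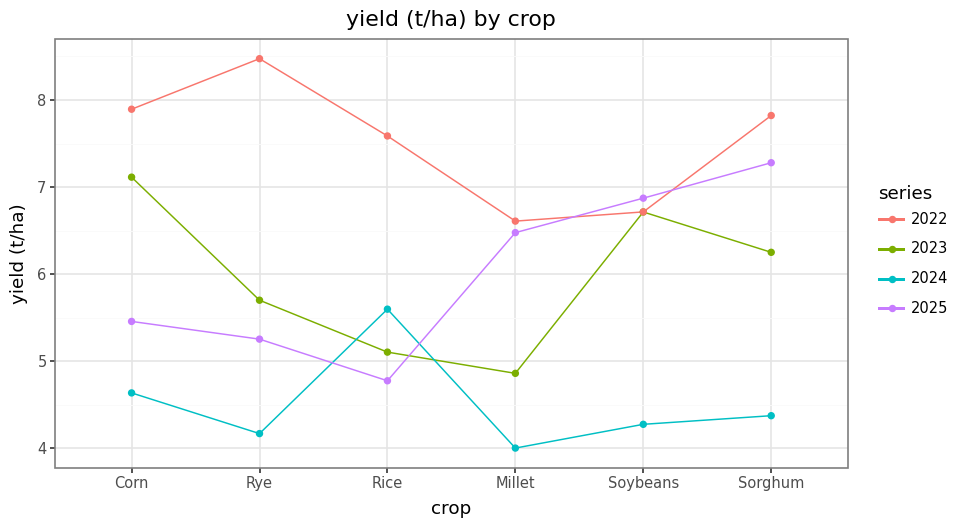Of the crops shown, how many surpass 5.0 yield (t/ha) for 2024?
Above 5.0: Rice.

1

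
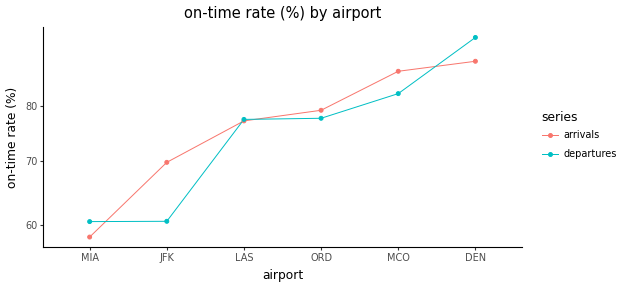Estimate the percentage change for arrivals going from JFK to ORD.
≈ +14.3%

JFK ≈ 70, ORD ≈ 80; (80 − 70) / 70 ≈ +14.3%.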